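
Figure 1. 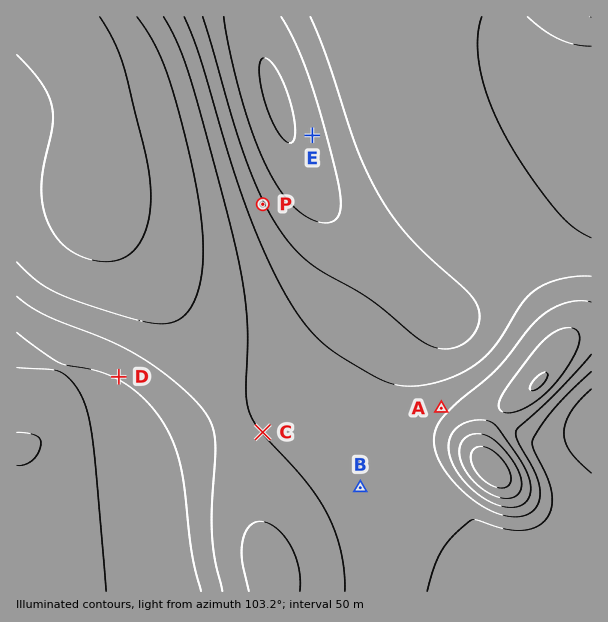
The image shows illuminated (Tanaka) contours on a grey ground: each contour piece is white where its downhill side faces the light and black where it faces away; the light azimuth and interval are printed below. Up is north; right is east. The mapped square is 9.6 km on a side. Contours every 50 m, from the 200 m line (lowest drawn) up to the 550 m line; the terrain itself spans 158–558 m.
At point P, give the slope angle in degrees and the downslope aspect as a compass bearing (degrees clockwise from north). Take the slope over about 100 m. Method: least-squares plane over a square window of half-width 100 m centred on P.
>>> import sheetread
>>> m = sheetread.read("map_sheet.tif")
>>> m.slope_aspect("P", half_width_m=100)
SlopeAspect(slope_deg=9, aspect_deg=244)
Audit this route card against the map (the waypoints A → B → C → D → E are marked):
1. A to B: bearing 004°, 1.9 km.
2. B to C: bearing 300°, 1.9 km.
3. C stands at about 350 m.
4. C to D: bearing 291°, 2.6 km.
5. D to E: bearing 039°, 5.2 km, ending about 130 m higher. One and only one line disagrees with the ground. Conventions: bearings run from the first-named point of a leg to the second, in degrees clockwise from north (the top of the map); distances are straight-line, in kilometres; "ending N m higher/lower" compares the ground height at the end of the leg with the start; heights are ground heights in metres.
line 1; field bearing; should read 226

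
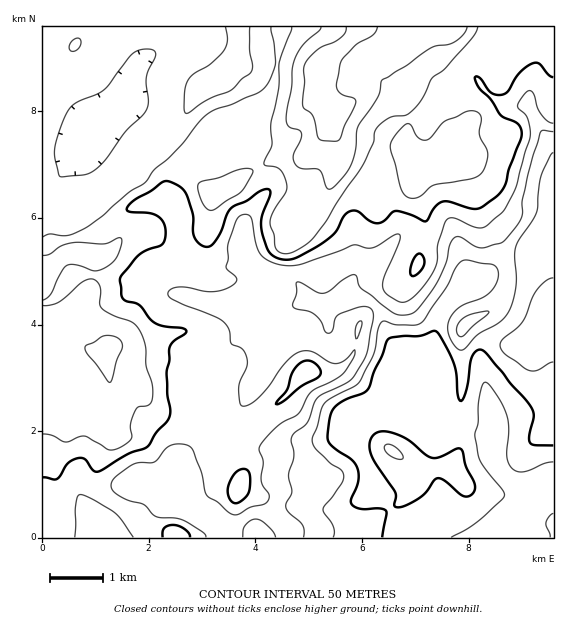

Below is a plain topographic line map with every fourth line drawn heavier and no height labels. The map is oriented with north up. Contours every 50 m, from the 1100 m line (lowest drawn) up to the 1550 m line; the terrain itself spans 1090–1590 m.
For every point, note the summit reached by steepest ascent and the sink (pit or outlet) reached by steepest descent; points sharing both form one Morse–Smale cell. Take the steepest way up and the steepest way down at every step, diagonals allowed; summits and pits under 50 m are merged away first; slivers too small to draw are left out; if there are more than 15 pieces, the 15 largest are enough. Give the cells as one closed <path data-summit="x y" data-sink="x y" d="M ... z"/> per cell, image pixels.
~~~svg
<path data-summit="323 68" data-sink="553 524" d="M553 26l-272 0-6 54-9 21-27 23-4 13-55 28-10 10-3 9 0 16 12 17 4 32-8 9-20 7-8 6 8 14 10 8 18 1 29 9 20 2 35-4 26 6-21 20-29 8-13 10-15 27 17 7 16 6 7 0 16-30 12-12 17-9 23-3 5-5 3 9 12 7 40 7 12 5 4 7-5 14 0 21 4 11 5 4 17 2 7 2 17 15 24 1 15 4 4 6 0 4 3 2 0 8 9 16 12 10 11 3-1 31 4 8 6 3 23-2 0-107-27-2-19 3-9 3-6 6-1 4-6-46-5-18 0-15 5-11 29-24 20-60 7-12 12-10z"/><path data-summit="107 352" data-sink="553 524" d="M168 201l-12 0-24 6-36 26-25 6-16 2-13 4 1 293 50 0 2-11 12-16 7-14 10-10 13 0 27 11 13-1 4-9 1-31 15-36 0-33 17-13 12-24 7-9 10-7 29-8 21-20-26-6-35 4-20-2-29-9-18-1-6-4-12-18 8-6 20-7 8-9-4-32z"/><path data-summit="207 85" data-sink="553 524" d="M280 26l-237 0-1 218 5 1 8-4 16-2 25-6 36-26 24-6 11 0 3-26 10-10 55-28 4-13 9-9 9-5 12-13 8-25 4-29z"/><path data-summit="308 371" data-sink="553 524" d="M328 326l-5 5-23 3-17 9-12 12-16 30-7 0-33-12-18 15 0 33-15 36-1 31-3 8 19 17 51 17 9 8 163 0-12-4-9-9-14-25-15-11 0-13-4-12-13-24 0-8 12-11 22-8 15-2-4-4-4-11 0-21 5-14-4-7-8-4-44-8-12-7z"/><path data-summit="392 451" data-sink="553 524" d="M399 410l-34 11-12 11 0 8 13 24 4 12 0 13 15 11 14 25 9 9 13 4 133-1-1-12-22 1-6-3-4-8 1-31-11-3-12-10-9-16-3-14-4-6-15-4-24-1-20-16z"/><path data-summit="553 309" data-sink="553 524" d="M553 235l-11 10-7 12-20 60-29 24-5 11 0 15 5 18 6 46 1-4 6-6 9-3 19-3 27 1z"/><path data-summit="176 537" data-sink="553 524" d="M137 487l-13 0-6 5-23 35 0 11 162-1-9-7-51-17-18-16-15 1z"/>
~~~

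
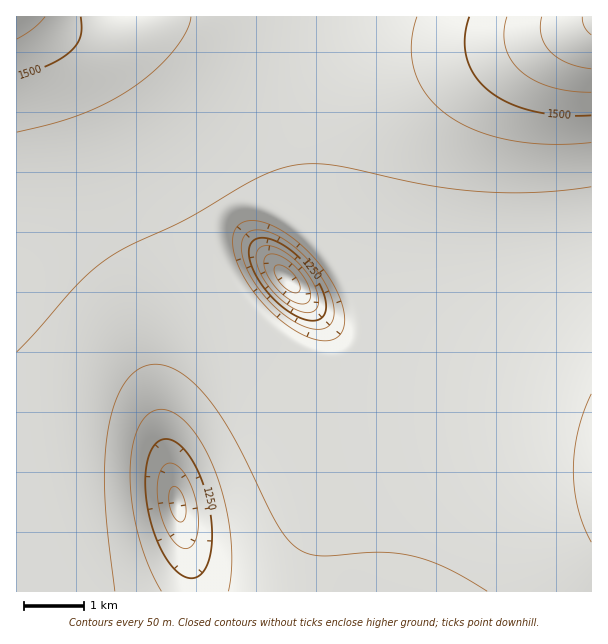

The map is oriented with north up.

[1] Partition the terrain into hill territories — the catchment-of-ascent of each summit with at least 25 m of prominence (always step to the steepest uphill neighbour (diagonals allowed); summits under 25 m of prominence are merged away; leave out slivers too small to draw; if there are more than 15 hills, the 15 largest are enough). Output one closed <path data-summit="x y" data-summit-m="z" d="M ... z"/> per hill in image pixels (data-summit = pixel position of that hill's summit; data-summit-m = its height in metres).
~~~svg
<path data-summit="17 17" data-summit-m="1586" d="M315 16l-299 1 1 575 359-1-2-114-2-36-8-39-10-31-14-29-15-21-37-42 34-30 0-6-16-45-8-43 2-60 7-41 7-25z"/><path data-summit="591 17" data-summit-m="1658" d="M591 16l-275 1-16 78-2 60 8 43 16 45 0 6-34 30 30 33 22 30 10 21 14 39 9 53 4 137 15-1 4-55 13-66 19-56 24-46 23-32 34-32 31-21 30-15 22-7z"/><path data-summit="591 476" data-summit-m="1414" d="M591 262l-21 6-30 15-31 21-34 32-23 32-24 46-19 56-13 66-4 30 1 26 199-1z"/>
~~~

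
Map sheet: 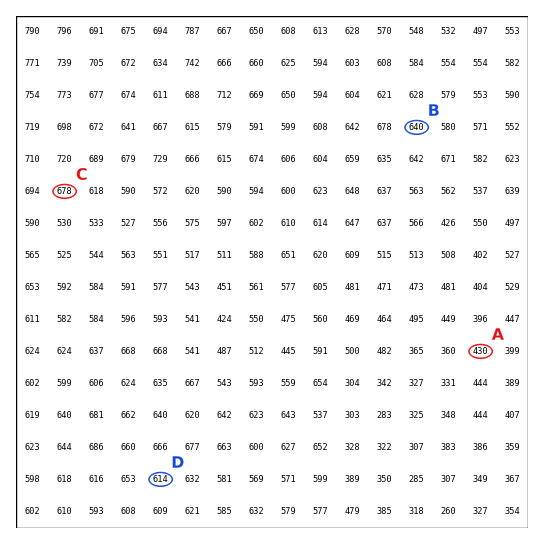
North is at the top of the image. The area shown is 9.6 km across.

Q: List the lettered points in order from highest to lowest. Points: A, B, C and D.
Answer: C B D A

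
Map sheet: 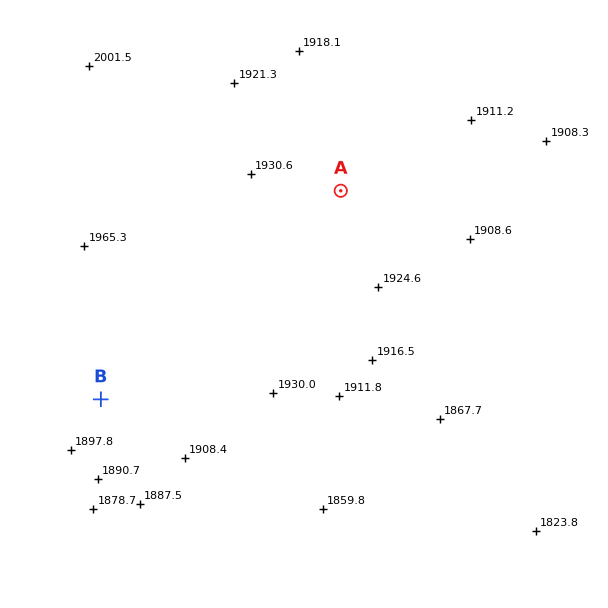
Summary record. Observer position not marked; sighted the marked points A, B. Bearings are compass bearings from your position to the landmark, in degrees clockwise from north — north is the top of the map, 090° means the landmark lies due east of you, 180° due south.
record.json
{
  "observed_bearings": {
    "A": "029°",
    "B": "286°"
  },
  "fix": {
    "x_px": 208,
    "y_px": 430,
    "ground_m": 1920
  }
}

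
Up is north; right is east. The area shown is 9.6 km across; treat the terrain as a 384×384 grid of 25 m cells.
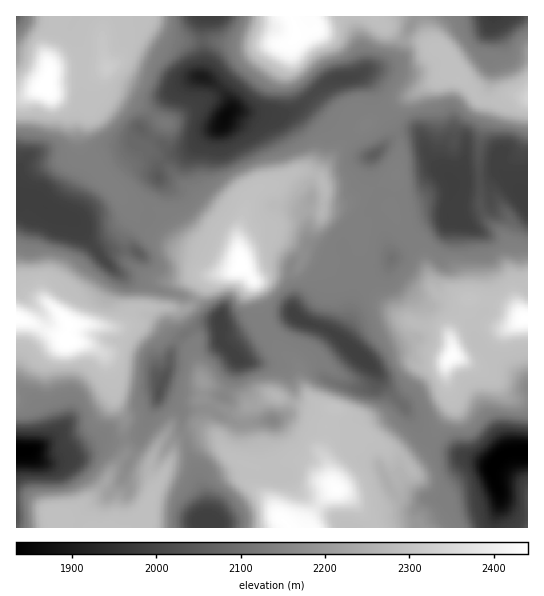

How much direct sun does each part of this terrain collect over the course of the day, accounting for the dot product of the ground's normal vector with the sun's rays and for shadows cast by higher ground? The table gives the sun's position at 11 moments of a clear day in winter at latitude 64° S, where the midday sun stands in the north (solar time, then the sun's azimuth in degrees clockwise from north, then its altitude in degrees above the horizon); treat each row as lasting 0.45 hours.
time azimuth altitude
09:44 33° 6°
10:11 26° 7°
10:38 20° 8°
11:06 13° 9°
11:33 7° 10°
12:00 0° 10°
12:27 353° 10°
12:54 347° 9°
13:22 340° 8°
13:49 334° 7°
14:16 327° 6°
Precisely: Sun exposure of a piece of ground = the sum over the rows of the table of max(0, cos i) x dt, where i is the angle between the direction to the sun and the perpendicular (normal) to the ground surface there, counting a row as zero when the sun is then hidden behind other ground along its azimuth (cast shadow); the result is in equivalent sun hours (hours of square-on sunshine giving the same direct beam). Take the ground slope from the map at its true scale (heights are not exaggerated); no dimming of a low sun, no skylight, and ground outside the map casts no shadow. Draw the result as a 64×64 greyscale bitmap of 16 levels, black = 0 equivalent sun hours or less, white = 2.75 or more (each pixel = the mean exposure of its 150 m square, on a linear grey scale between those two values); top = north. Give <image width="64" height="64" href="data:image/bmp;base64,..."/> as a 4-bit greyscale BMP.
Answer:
<image width="64" height="64" href="data:image/bmp;base64,Qk12CAAAAAAAAHYAAAAoAAAAQAAAAEAAAAABAAQAAAAAAAAIAAATCwAAEwsAABAAAAAAAAAAAAAAABEREQAiIiIAMzMzAERERABVVVUAZmZmAHd3dwCIiIgAmZmZAKqqqgC7u7sAzMzMAN3d3QDu7u4A////AGQzREREREREREQxAAADNTIjRVdxASI0VVRGdUV3V3ZWQzREREVWVVREQxAAAAESQ0VmdyAAAkREVWVURXZXh0M0VlVURomZhUQyEAAAAAE2eby2AAACREQjVURFZEZVQkbP7cp1aJmnQyIQAAAAAUnN24QQACRFZTIjNEVUUxEiis///+pTdmdUISEAAAACe8qFMzIjVUVjMQE0VlQxABOu///szHNXRVUhIiEQACVnZVUzRWh1RUMgATV4QgAAFImXZq25ljVUVkIiIhETRERERGiYq4VVIzI1RpYQAAAmdCEBFIiJZGZXczMiEBNEREREeqvJZEMjNZhVIAAAACUxAAAAFWiDSHWWQyAAJERERERVeZZEMSNJpTIAAAAAExAAAAABNFVYlWlTEBJFVVVURER3VEQyNIpTIAAAAAABAAAAAAASNFWYN1MiNGd2VnZUV3VERERppjMgAAAAAAAAAAAAARASNGpkUzNWm7urynRFVERER7t0MyEAAAAAAAAAAAAAAAEjR5VURqy4iaqZhURERERryFQyEAAAAAAAAAAAAAAAATNFeFZoqWMiEAJ2RERERXh1VDIQAAAAAAARAAAAAAABRFdmVFZTRBAAACREQzV6ymVDIRAAAAAAABEAAAAAAAEzV3VDIkeGVCAANkRYvv/6dCIRASIQAAABEAAAAAACMiNDRUVEREV2M0eYat//7KljEQAREhAAAUMQAAAAABMzM0I0QyETaambzJjf/ZZERlIQACEBIAERIgAAAAAAIzMzMSRERWebu83JabhiElZlQhAAEAASMzIQAAAAAAASMzMgAkRnZmVohkRFUxJqp0IRABIQAAIzMQAAAAAAAAAjMgABJGZUEAASIzRDRqpSEBEjREIAE0MhAAAAAAAAAjMhAAAjREEAAAEjNERZpSAAE0U0d0WFQyEBEAAREAFGUxAAABIyAAAAAjNERqpAAAEiNFVoeYRDEAEAACREZTIjIAAAEiEAAAASM1esogAAEiEjVEWIVDIAAAACVUMgABIxAAAAEAAAABI3u5QAAAEiERETSLdEMiAAEkdURVZ4hkQgAAAAAAAAEkhBAAAAEjIiM0VYlURGdSF6tjSM/9p1RDAAAAAAAAABQQAAAAATMzVnZmVUREV2Ve1yS/65h2ZURUVTAAAAAAEgAAABEiNFeZdlVEQzRFist1feplVozv7//FEAAAAAABAAAjMzM0arl2Q0REREac5WnLZEaL3u7clRAAAAAAAAAAATNDM0RWiHQ0VFZVVXl0VnVFi9y8p1QyEQEQAAABERETM0REREVXh2aKmIh2VUVWVWnNu9pURFZUMzIRAEljIRM0RERERVV4i+7My7lmbNy6zLitkhSHVDNFeHVDV1QiIjRERERGZVermKu8yqzO7v/bmsciWIYyE0RWhkV2QhAiNEMzRERUR5ZXeHeK3cdnm7zugyRTATNFREV3Z4VCACMiMzREMiNFVWiHZmiHd4nP/sgxERACRndlRGiJlUMRIhEjNEQyI0RYzMzMplVs7tqFQiIRECRHmpdUV6p1RDIhACM0RDM0RGrMzdllaJuYYzIhEiIiREV6umRHqFREQyEAAjRERERFiGZlMkiZtDIiERABMjNERFaalkV1RERVIRARNEREREVlMzMkqnmiIhEQAAASM0RERFi5VFVEVVRDQzMzRERERUMzMzV1imIhEAAAABM0RFZlVZp1REQzMzRTNERERERFQiMzREemMhEQAAAAE0RGiHZVardEQzMyIjM0VERERFdTIzNDRUIiEQAAAAE0RGiYVEVXvIVERDIhI0REREREVmQzIjIhESIQAAABIzRGZlVHh2eM64VUQyE1dURERERVVCEREQARIRAAABIzNFVDIliqqrvf/cqGRGdlRGZUREMhAAAAAAERAAABESI0REMkd4qqq7ve//65mmRFiXVEQgAAAAAAABAAAAAAEjNEQzRUVmZXmamZre66hDMhRkQxAAAAAAAAEAAAAAABIjM0QyM0RVRWeIh2eIZUMgAERCAAAAAAAAAAAAAAAAASI0QgATRXh1RFVVVUQzMzIQE0EAAAAAAAAAAAAAAAAAEjMgABI0NGZTIiIjMzMzMzIiIAAAAAAAAAAAAAAAAAABABEzMiEAI0MRAAEiIzMzMzIQAAAAAAAAAAAAABIjIAAAFHmEMQABIhAAAAIyMzREMxAAAAAAAAAAAAAAE0QyARE3mpYyAAAAAAAAACMzM0QyAAAAAAAAEiAQAAEjREMREjVlVEMgAAAAAAAAAkVEVEMQAAAAAkRDM1MiNENERDIRIiI0VUEAAAAAAAAAFGd2VXUQAAAkZ1VWd1RFREMyMhIhEBEREAAAAAAAAAAAABNUZ2MiEkacyoeahUNEQyEhESIAAAAAAAAAAAAAAAAAABI0VUREWt3u6ph1VURERDIRIQAAAAAAAAAAAAAAAAAAABISREWbhnirZneJZERFVDESEAAAABIQAAAAAAAAAAAAAhJER7hUVWZVe9pkREVUMREiAAAAIyEAARAAAAAAAAABNERqlmd2VZict1RERERCESMiISNEVEREQgAAAAAAABJERqt57tloqoZUREREREMQE1eIiXZ3d3VEMRIhAAAASIeLx2i8zKiKhURERFRERDETaaq7p3hmREREVkEAEjM2mst0VmZ63JZUREREVEREQzRodmioZ0MiREV3QhE0RDN5qFRWVVab"/>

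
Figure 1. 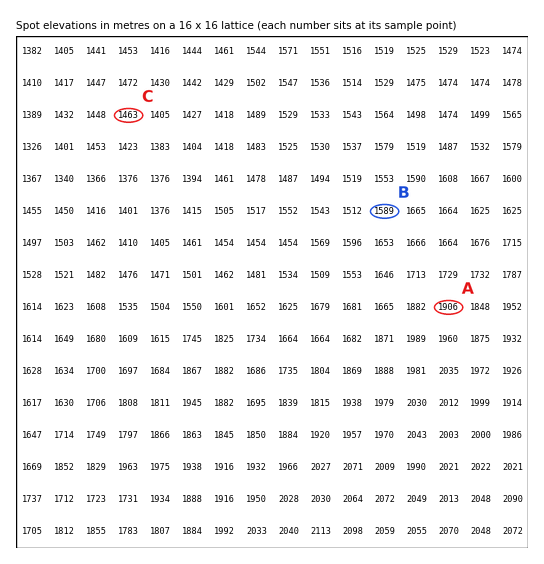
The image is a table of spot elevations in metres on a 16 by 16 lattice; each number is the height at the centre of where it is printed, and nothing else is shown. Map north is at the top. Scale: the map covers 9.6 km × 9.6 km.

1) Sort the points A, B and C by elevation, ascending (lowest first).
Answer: ["C", "B", "A"]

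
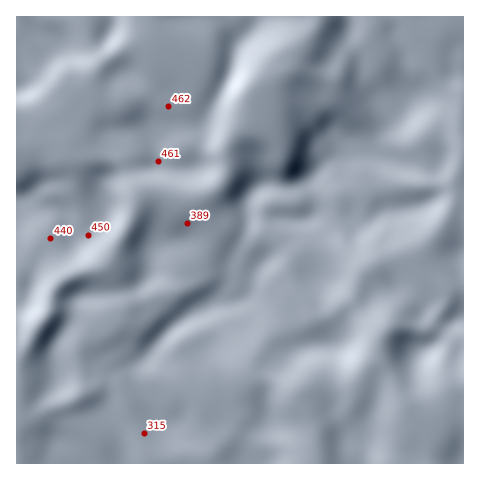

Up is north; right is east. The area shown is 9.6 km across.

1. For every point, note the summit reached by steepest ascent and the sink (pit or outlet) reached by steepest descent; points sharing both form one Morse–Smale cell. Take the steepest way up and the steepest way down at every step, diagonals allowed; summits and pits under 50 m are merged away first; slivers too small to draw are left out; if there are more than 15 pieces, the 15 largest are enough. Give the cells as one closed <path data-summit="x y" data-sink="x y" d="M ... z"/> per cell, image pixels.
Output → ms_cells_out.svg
<path data-summit="56 36" data-sink="431 463" d="M200 149l-12 0-9 6-5 48-20-7-10 1-3 3-32 65-7 5-20 4 3 9-1 11 24 0 21-6 14-7 9-13 9 16 6 18 14 17-6 7 31 51 17 23 11 12 17 12 7 2-5 5-2 11 8 22 204 0 1-293-6 11-1 21-13 24-22 29-1 6-15 0-29 18-14 6-9 16 4 10-5-4-5 0-19 9-11 2-6-4-16-25-4-25-3-9-15-15-9-2-12 6-8 10-7 18-30-5-4-3 8-21 1-12-11-22-7-7 15-7 11-10 6-12 1-13-1-9-12 0z"/><path data-summit="315 173" data-sink="431 463" d="M463 16l-143 0-4 12-21 27-8 15-27 27-5 23-14 12-10 11-4 9 1 17-7 17-11 10-15 7 7 7 11 22-1 12-8 21 4 3 30 5 7-18 8-10 12-6 9 2 12 10 5 9 3 21 6 16 12 18 9 4 27-11 8 2 0-12 7-12 14-6 29-18 14 0 2-6 22-29 13-24 1-21 6-13z"/><path data-summit="56 36" data-sink="17 463" d="M152 268l-6 10-7 5-31 11-24 1 1-12-3-9-15 6-13 11-5 23-13 16-19 35 0 99 242-1 0-4-6-8-2-9 2-11 5-5-7-2-17-12-11-12-17-23-31-51 6-7-14-17-6-18z"/><path data-summit="257 17" data-sink="431 463" d="M319 16l-165 0 0 11 9 34-1 10-5 12-10 11-16 8-16 5-23 1-10 12-12 27 0 11 3 2 29-2 14 3 8 6 19 31 11-2 20 7 5-48 9-6 39 3 6-13 22-19 5-23 27-27 8-15 21-27z"/><path data-summit="56 36" data-sink="431 463" d="M153 16l-136 0-1 132 33-1 20 11 1-11 7-15 5-12 10-12 32-3 23-11 10-11 6-20-8-30z"/><path data-summit="17 200" data-sink="431 463" d="M49 147l-33 3 0 50 12-1 28 12 9 9 11 18 2 20 4 15 20-3 10-8 4-14 17-28 9-24-22-33-18-5-29 2z"/><path data-summit="17 200" data-sink="17 463" d="M28 199l-12 2 1 170 1-9 18-32 13-16 5-23 13-11 15-7-4-15-2-20-11-18-9-9z"/>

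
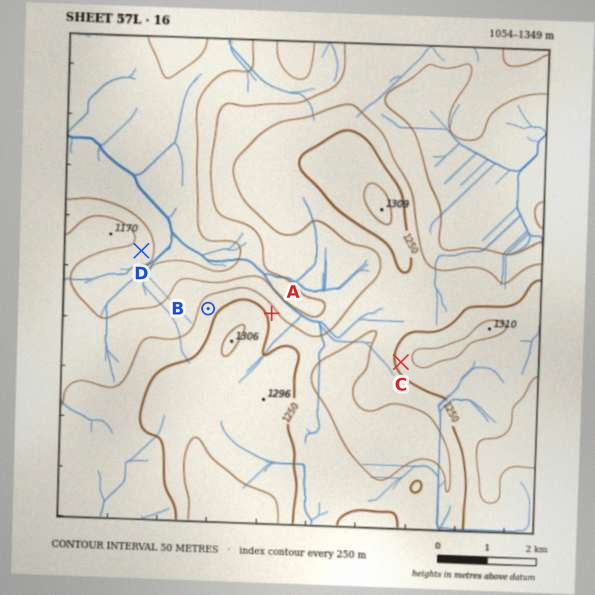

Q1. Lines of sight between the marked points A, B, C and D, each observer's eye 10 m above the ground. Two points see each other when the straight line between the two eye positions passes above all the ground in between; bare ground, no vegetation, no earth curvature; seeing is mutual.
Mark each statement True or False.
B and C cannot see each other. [True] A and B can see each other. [False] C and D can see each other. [False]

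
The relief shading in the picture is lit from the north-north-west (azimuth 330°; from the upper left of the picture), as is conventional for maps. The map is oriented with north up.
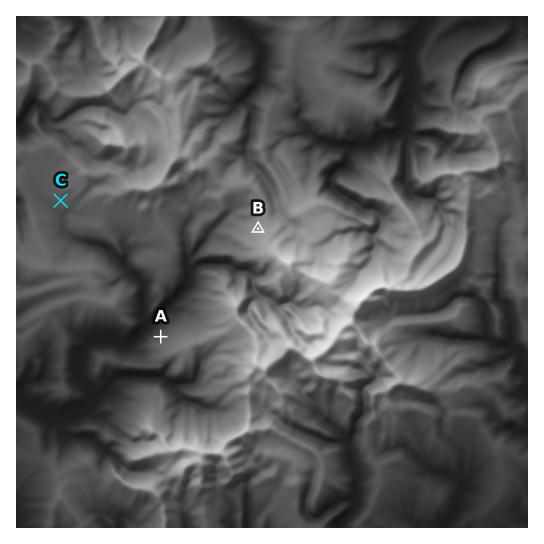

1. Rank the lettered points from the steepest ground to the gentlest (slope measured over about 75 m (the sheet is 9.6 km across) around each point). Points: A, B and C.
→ A B C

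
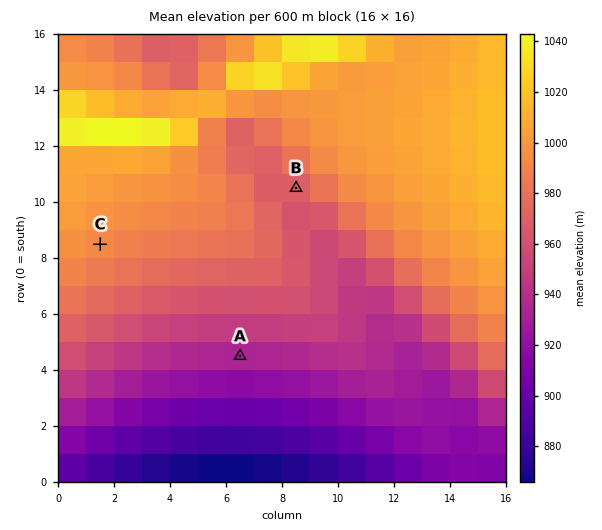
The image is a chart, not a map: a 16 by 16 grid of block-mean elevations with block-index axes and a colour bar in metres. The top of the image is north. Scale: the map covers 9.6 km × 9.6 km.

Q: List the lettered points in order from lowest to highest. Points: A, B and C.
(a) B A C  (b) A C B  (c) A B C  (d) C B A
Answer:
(c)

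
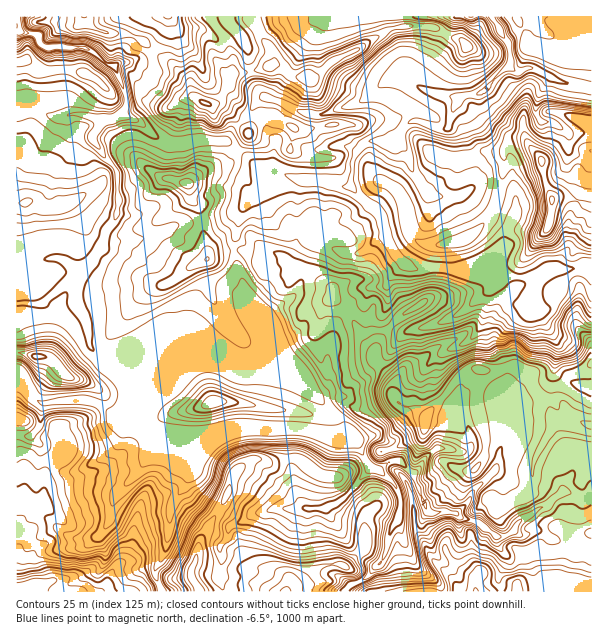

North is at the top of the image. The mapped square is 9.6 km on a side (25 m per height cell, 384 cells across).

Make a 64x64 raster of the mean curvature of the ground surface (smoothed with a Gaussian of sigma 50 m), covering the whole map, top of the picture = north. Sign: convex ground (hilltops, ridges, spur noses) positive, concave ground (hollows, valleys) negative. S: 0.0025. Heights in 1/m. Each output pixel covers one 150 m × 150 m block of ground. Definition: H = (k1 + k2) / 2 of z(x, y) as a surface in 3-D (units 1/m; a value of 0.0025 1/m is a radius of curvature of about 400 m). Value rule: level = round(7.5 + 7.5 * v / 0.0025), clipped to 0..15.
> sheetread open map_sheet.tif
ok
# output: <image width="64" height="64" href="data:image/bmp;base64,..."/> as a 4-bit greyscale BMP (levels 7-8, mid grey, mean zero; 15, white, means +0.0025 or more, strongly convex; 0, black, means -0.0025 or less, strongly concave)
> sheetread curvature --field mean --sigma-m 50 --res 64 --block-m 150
<image width="64" height="64" href="data:image/bmp;base64,Qk12CAAAAAAAAHYAAAAoAAAAQAAAAEAAAAABAAQAAAAAAAAIAAATCwAAEwsAABAAAAAAAAAAAAAAABEREQAiIiIAMzMzAERERABVVVUAZmZmAHd3dwCIiIgAmZmZAKqqqgC7u7sAzMzMAN3d3QDu7u4A////AKqXdoqZl5rEFEnYZ3eJmpiIZALOu8zMk6iZdWyGd3d3i7vLmGe3aJDMvnRHd4douYiYRQOXd2IIpamEraeImrpGaqjKpLlmcHe+d1iZiIq5qoj/sBZ3Iax4nsdGd6qndWZWZoa2fauTF524VoiJqXeKvelVB4YK15eqpzZmZnZmd4VDMlZrmaYVfNgoqZmGVWd5ZbxUk098hpaVa5d3d3eHipdlM3qZiRRr10Wph3Zmd4YlzHKSrV+Tp4GsepZnd4h3ZXdTV6mIMnrJo7iId2d4dTjLgXXGjcP2ECFWaIiLeJdqqaY1q4hTeLySRXeHd3l1aLqCGLaMtHA+sIubqHiId5mHmDaMh1R3nLh1RHd3aFeJqZgJ8QIQl8ymEpiHd3iah3iIRoyYY4VZ2nZmVWVEM2qpzArwhXOOuqqlFKl3eHmHd3dVa7iVZWe+iIh4hol1B6rMDYKaqwvYebyUV1aIeYd3d3VI2IlWVp+Yd4dnd4qAfMcPBrd6Qql3eYlGl3h5iIiIh1SqZ3VDbqeId2aKvNYpYK8aeHnEKIeKd3iIeHlmVoqYhWiGZlR92YeZaLy73VAK8gipy+1DiHp3h3iIeIqWVoh3Zmd3VYztvLmL2merRIEEsO+3jaSIend3d5pniqqHaJdnd3d0WKvsu823VFY9/XPEJSI5pYhppmd3llaJmYd3mHd3d3ZEVnZWeGRFVCiGiM0jWFinaHe4ZmZCapmZhnZ4d3dmZ3VEMzM0RFZlQxlWr2iJWZd4dpl3iawq25h1Znd4dmVVRVVVREVXiGR3RYieialcd3d3eZia3knMzKdWd3iaqphlVWeJmqqWSadomJ2Ghnt3d3eJeai2M0RWZXd3d4ms3cu8zMuph1a7l4vKibdmiXd3d4iJdpNEIRJIp3d2Zmet3LqHd3dmWXVmrriGmneId3d3iJh3c3l2d6uXd3d2ZoqWZmd3d3VmlWe9lndbp3h3d3iHdmZjiL7/p3Z3d3dniHVWd3d4ZpenZHymR2fYd3d3eHaHdySnvqllZ4h3d3Z3dmd3d3dYh4iGZ9lkdK27uXi9tqupGdraZVV3iId3d3d3d3iIdVt3h5qFnJZled2qrLq3iZ3//chVVnd3iHd3d3d4d4dmmmd3m5N6m4RFiEmtdoc0TWaJlmVph3eId3d3d4mHdmmpdmiapTd4zHI3R450hTQ9NVZ2ZmiYd3d3d3eImId1aKl2aIipREZ5zWV3WnVzRq13Z3d3eImHd3d3d4mHd3WIeXZ6d3qEMiNZ1YlENWWcxXh3d4Z3iIh2d3d3iHd3VZp4d3l4SNuHYxOYh3VVRYyzd3d4Z3d4iIdnd3iYd3ZXqoiIiGp0nNqJhEh4Znd0W+N3d4hod4iIiXVniId3ZodXiKqIeqOYr7qpVWiHd3dGw4iIaGiId3iauVV4h3ZYmoV3mnZVVKeKy6uoZ4h3eGWliIiHV4iIiJmrpkZndYl4pniqqqmEhniYdlZ3eHd3eLd3iIl1iIiJh3irdmZVq3iYiZeKmpdUM0RFd3dnZndmZXd3d3ZYiId3d4rNt0eoiJqZhmd5h1VmVWZnd3qmRVdUd3d3iWZ3eIh4h5yXeYmamGd1REiVV3iIdmVnZ7lFWXd3d3eJg3iHd4h2ipZ3mph2ZmeJhnRoq7y7qGZTbppje4d3d3iliXdmd4iJiDqoZXh4iZmYVYuXiZq6hmVu/ER6d3d3eJY5qZhmZ5loWYZnmIiIiZlVi4VoeJqYV2fvVnt4eHd3iWR3iZdWiGVmh3iXiIiHiUabhmd3eKlkRa90iZmauod4c5hmeIioZWZ3eIeZiqpkV5uFeId3mnVDf3SZmpeauXiBiYZVioqXZmd3l5mJl0V4moVmZnaKdVOfl5iJl3eKmYKXiVWbdndmd3eHiHZUeoipZGd2Znt0Rb2Yd3d3d2ebkaZay+2nZ3eHiHVFRWWaqalGd5hmaoRW2GZ3d3d3d3yQiKzLi6iId3dmVmZohJmplkiHiHdplWnWR6d3eId3mSebyFdaqpiWZ2VniZqDuYeFaomIhmiUWvpVpYd4h3iiequGVVaIiIRXWdqZq7OKhmR7u6qYioR8+2R4iHeHiUKpmHdmVVZlaJlotlZEVTdUVay6iYuahs2HZauIh4eICrmIdWZVQzJvx1SImHdmVFdI2oZWd2io2FiEdniIiJxkmrg1aIU3tWymeMy7zL3YeGaEIkhlWYfFNzV3eIZVdkMTMleYl2vWdYiaqFSMy7qYlkepWXZmi/QkjN1nZ4ZVeJM6i/uHrKl1aqcxFCAleIeJmZlHmGZp8t/9uHd4iIiJywyYnKrsuZlFQ0mMplRGd3iIiFWXlkfkaFRDd3d3Znr2HHZanJV5tkNXeLyYiGV4iHVVZEE4drdHVVV2d3ZnncCKdWh6VGykNHeazIZWZmd2Z4mZqBa4vHVEVoi6ma7cgOmGV5xVmrqquLvbpUdVd3d4d3h5cHNXI3iIqbq7vbIAaHeLake5pYzKhqjseFRXd3d2immoFVJ5mZm+pbmbEMV1eJhXW5e0WKl0Zp/9pkRmZmZ9nL01yqqZmW8AAAAItomphlOLaHRZyHZVVp/7ZUVXZm38nAjamHd3GQ23tprJm7dmV6dqZIunV3ZlVq3pVWaJz7iECKd3d3cGRtz83cqXeHdHV6dGqWdmd3dmZ77v3f2cioBbh3d4iA/7mKq1NFZmVHq8hYu4Zmd3d2ZUREZEUwMdYsyHiYmI"/>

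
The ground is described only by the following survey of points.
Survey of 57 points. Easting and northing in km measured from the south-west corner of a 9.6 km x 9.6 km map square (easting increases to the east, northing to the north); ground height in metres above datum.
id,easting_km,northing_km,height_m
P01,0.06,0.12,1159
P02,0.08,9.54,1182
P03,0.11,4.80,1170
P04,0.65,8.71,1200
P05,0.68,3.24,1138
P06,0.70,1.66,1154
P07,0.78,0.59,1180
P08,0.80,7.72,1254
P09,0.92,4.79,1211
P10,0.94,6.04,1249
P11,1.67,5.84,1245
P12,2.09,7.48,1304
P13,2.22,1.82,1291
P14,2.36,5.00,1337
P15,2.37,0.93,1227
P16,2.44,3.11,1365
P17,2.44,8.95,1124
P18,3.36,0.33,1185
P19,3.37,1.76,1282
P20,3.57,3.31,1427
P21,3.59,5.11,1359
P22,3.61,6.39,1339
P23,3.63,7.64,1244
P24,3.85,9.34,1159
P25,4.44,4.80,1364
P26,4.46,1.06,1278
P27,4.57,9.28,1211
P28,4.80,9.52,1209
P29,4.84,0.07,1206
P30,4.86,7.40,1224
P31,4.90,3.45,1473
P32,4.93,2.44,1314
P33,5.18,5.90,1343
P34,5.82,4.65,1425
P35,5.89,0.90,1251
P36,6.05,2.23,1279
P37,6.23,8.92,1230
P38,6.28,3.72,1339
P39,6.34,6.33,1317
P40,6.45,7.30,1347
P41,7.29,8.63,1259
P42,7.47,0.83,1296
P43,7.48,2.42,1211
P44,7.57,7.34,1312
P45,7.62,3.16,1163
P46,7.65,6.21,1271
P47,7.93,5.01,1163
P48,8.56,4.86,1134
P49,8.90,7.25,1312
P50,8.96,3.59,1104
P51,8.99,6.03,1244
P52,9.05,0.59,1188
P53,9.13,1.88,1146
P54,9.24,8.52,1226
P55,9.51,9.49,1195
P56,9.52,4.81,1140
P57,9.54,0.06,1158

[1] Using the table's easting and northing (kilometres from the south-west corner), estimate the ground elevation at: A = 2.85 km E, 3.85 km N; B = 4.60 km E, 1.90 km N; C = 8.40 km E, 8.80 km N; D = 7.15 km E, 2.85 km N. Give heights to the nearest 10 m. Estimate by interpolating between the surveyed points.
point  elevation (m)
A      1420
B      1320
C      1260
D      1190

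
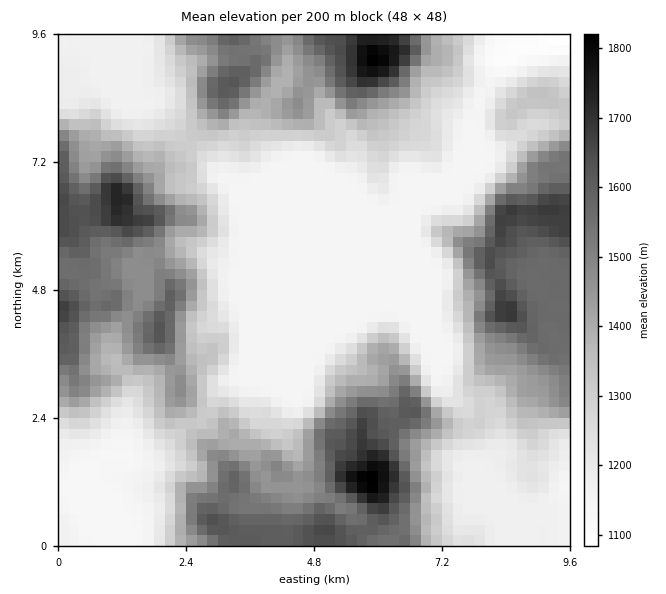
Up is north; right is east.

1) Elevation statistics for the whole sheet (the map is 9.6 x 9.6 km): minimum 1080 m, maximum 1830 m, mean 1350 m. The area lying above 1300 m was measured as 48.2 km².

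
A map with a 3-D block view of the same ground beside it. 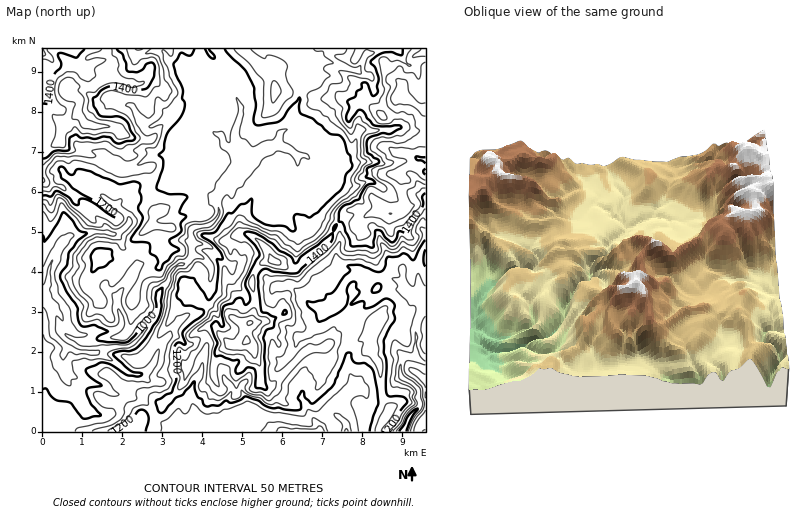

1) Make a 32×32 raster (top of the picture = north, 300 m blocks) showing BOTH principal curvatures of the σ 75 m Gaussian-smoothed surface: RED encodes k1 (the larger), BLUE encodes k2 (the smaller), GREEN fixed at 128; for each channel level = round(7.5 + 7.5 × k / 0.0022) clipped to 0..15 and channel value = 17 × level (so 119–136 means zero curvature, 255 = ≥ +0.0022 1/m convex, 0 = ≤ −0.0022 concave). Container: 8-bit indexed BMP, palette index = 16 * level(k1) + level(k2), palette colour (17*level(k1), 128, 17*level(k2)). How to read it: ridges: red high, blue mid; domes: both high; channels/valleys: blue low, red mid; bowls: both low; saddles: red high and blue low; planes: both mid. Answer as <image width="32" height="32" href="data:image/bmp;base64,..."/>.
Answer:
<image width="32" height="32" href="data:image/bmp;base64,Qk02CAAAAAAAADYEAAAoAAAAIAAAACAAAAABAAgAAAAAAAAEAAATCwAAEwsAAAABAAAAAAAAAIAAABGAAAAigAAAM4AAAESAAABVgAAAZoAAAHeAAACIgAAAmYAAAKqAAAC7gAAAzIAAAN2AAADugAAA/4AAAACAEQARgBEAIoARADOAEQBEgBEAVYARAGaAEQB3gBEAiIARAJmAEQCqgBEAu4ARAMyAEQDdgBEA7oARAP+AEQAAgCIAEYAiACKAIgAzgCIARIAiAFWAIgBmgCIAd4AiAIiAIgCZgCIAqoAiALuAIgDMgCIA3YAiAO6AIgD/gCIAAIAzABGAMwAigDMAM4AzAESAMwBVgDMAZoAzAHeAMwCIgDMAmYAzAKqAMwC7gDMAzIAzAN2AMwDugDMA/4AzAACARAARgEQAIoBEADOARABEgEQAVYBEAGaARAB3gEQAiIBEAJmARACqgEQAu4BEAMyARADdgEQA7oBEAP+ARAAAgFUAEYBVACKAVQAzgFUARIBVAFWAVQBmgFUAd4BVAIiAVQCZgFUAqoBVALuAVQDMgFUA3YBVAO6AVQD/gFUAAIBmABGAZgAigGYAM4BmAESAZgBVgGYAZoBmAHeAZgCIgGYAmYBmAKqAZgC7gGYAzIBmAN2AZgDugGYA/4BmAACAdwARgHcAIoB3ADOAdwBEgHcAVYB3AGaAdwB3gHcAiIB3AJmAdwCqgHcAu4B3AMyAdwDdgHcA7oB3AP+AdwAAgIgAEYCIACKAiAAzgIgARICIAFWAiABmgIgAd4CIAIiAiACZgIgAqoCIALuAiADMgIgA3YCIAO6AiAD/gIgAAICZABGAmQAigJkAM4CZAESAmQBVgJkAZoCZAHeAmQCIgJkAmYCZAKqAmQC7gJkAzICZAN2AmQDugJkA/4CZAACAqgARgKoAIoCqADOAqgBEgKoAVYCqAGaAqgB3gKoAiICqAJmAqgCqgKoAu4CqAMyAqgDdgKoA7oCqAP+AqgAAgLsAEYC7ACKAuwAzgLsARIC7AFWAuwBmgLsAd4C7AIiAuwCZgLsAqoC7ALuAuwDMgLsA3YC7AO6AuwD/gLsAAIDMABGAzAAigMwAM4DMAESAzABVgMwAZoDMAHeAzACIgMwAmYDMAKqAzAC7gMwAzIDMAN2AzADugMwA/4DMAACA3QARgN0AIoDdADOA3QBEgN0AVYDdAGaA3QB3gN0AiIDdAJmA3QCqgN0Au4DdAMyA3QDdgN0A7oDdAP+A3QAAgO4AEYDuACKA7gAzgO4ARIDuAFWA7gBmgO4Ad4DuAIiA7gCZgO4AqoDuALuA7gDMgO4A3YDuAO6A7gD/gO4AAID/ABGA/wAigP8AM4D/AESA/wBVgP8AZoD/AHeA/wCIgP8AmYD/AKqA/wC7gP8AzID/AN2A/wDugP8A/4D/AIeHp7bHxefGqIZ2d3eHh4eHh5aEk6Oyo9iQpqb1k6D4h5enZYJyc7bJpJaGhpWFdXV2g4WWtpS2g5aXhdjYcMGnl5eDt9illZTH2JWEp7aUlGG1xselt4aFl5d1ttj4kJd2hqXFgqW2tpaU9oGn2cPS+Pi3hnSoqIaFhoXVldaQloaFhbXXtoJypHPmoqP3kcWR9rSmdIe3h4V2hedxoOaXhabHt8aAxrWClcjHgOWDxbTWctalhaiXg4Wl6JHnpKeEk5FwoPbF54KV6NaB5reE6JWEkue1tpaDt9eWg5GTt6G2x9bU4ZCT1ZGyo4OU6NfohKWWgqa4t5WWx4WUyKOzxpOjcqKy93DVxKP49vaSpcWFpnSlhIanhoa3loWmk8SUleiV6JDnloD3goGDw+jW6NbU2JWGdZaHhbjJlaeTk4V1hNi3kdm5oLa3lrKT15XEc4XYhIV2doeGdNeWl5WEl5a4x5SB2KZgpci4lXOlpPWElMZyl4eFl4eWlIaFhZOWuMmWlqaUxaSQ6aeFg8aT+XNycLSFhpeFh5WlhpeWoqeVpreHmHSm6aCwxraStWP1orf353SFl4RzlaWGhpakhKa4uZimpoWW2LOgoaS0g4Pm+cfz95RxpXXHg4OUpLeChZi6yKO1hZem1oCis8eGhPeWdXLW+JDXt+eg1rWRp4VzkKBwgMfolba2oPfV1vj4pqV0dHO14pbJtLPF5ZG1hHO3x7XnYLW2pcWisICl1oNydIWXhnTVpseTt6e2YNWApde25qKlp8m3hpbHobWmhXZ3h4d2hMfotrbIt+iyxYD3p6aDhoeWloaXl6dxtpenhoeXd3eGg4W02ZWVpZHp9aV0hXaVdJaGdoeHl5Zzh5iHh4h3d4d2c5HBgKW3k8RilXZ2l7i3tqaGh4eHp5aEh5eHh4eHh4eT1+f52KW2xVKUhrenhaaktoZ3d4eYqISFmJiYhoeHh3WCkJCSlbfn1tWkhHSllISThnd3h5eFhZdzlYWGh4d2haTZ6OjGlobncZWXdOn35Oh0d4aYhZaWl4eFmId3hnW1oMa2hYWWdre02Pj36YZyo6aGhoaXl4SnloaEhnaGlPhgobBwc6anhbbFhHSWkqanlKeHhoeYhIbIqISWhoeV+JLH2JWFp3SltcdzY4JzpoWmlYaGh5eFdpfIhpO4p6e3x6Sk2cemg8m4tNZjhce2lcmldneXhod2h8mok5eWqIWng4THp3WUt8h0lujmx9e3hXWGd5eGd4amt4aGdYWExrRwt8inlaaEpZWGl6eDuNmDdYd2l3V2t6eXl5eFlaShkcbHppKVoraFlaa3lnKSsqSVl5eWlbimhoaGhZaVtpXUgLNzpKY="/>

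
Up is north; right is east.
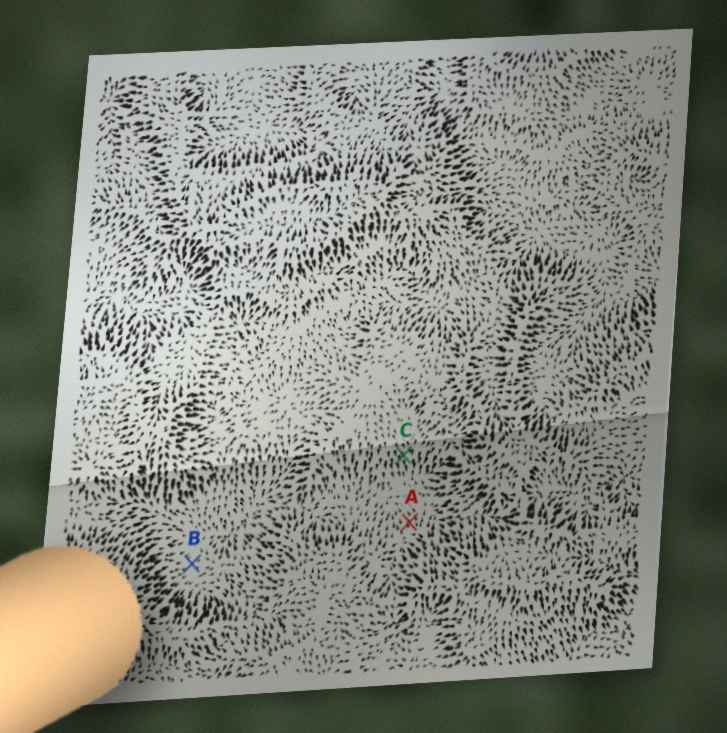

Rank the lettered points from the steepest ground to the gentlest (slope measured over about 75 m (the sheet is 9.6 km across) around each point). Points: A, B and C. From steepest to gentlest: C A B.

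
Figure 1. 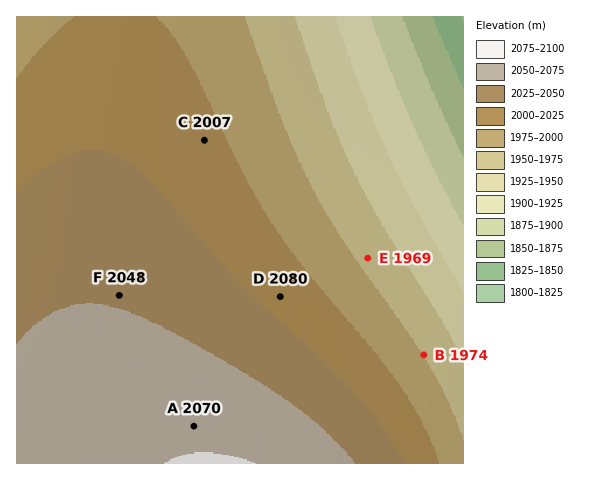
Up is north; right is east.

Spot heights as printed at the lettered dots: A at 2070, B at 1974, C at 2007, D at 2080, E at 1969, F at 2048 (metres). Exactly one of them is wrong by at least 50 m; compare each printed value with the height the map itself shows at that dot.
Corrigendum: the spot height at D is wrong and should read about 2017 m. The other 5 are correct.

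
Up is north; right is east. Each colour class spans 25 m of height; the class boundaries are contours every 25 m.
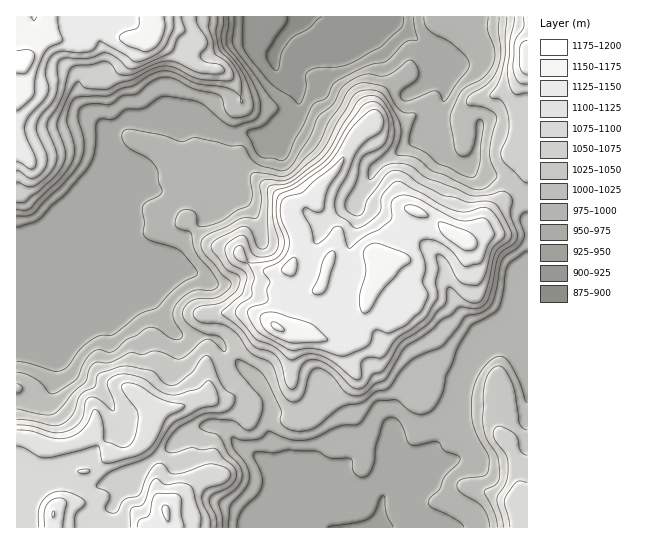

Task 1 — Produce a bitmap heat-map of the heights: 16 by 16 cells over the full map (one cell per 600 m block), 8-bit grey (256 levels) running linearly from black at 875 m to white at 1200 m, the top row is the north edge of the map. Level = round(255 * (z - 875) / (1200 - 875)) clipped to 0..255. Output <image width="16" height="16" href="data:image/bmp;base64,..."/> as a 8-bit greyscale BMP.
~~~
<image width="16" height="16" href="data:image/bmp;base64,Qk02BQAAAAAAADYEAAAoAAAAEAAAABAAAAABAAgAAAAAAAABAAATCwAAEwsAAAABAAAAAAAAAAAAAAEBAQACAgIAAwMDAAQEBAAFBQUABgYGAAcHBwAICAgACQkJAAoKCgALCwsADAwMAA0NDQAODg4ADw8PABAQEAAREREAEhISABMTEwAUFBQAFRUVABYWFgAXFxcAGBgYABkZGQAaGhoAGxsbABwcHAAdHR0AHh4eAB8fHwAgICAAISEhACIiIgAjIyMAJCQkACUlJQAmJiYAJycnACgoKAApKSkAKioqACsrKwAsLCwALS0tAC4uLgAvLy8AMDAwADExMQAyMjIAMzMzADQ0NAA1NTUANjY2ADc3NwA4ODgAOTk5ADo6OgA7OzsAPDw8AD09PQA+Pj4APz8/AEBAQABBQUEAQkJCAENDQwBEREQARUVFAEZGRgBHR0cASEhIAElJSQBKSkoAS0tLAExMTABNTU0ATk5OAE9PTwBQUFAAUVFRAFJSUgBTU1MAVFRUAFVVVQBWVlYAV1dXAFhYWABZWVkAWlpaAFtbWwBcXFwAXV1dAF5eXgBfX18AYGBgAGFhYQBiYmIAY2NjAGRkZABlZWUAZmZmAGdnZwBoaGgAaWlpAGpqagBra2sAbGxsAG1tbQBubm4Ab29vAHBwcABxcXEAcnJyAHNzcwB0dHQAdXV1AHZ2dgB3d3cAeHh4AHl5eQB6enoAe3t7AHx8fAB9fX0Afn5+AH9/fwCAgIAAgYGBAIKCggCDg4MAhISEAIWFhQCGhoYAh4eHAIiIiACJiYkAioqKAIuLiwCMjIwAjY2NAI6OjgCPj48AkJCQAJGRkQCSkpIAk5OTAJSUlACVlZUAlpaWAJeXlwCYmJgAmZmZAJqamgCbm5sAnJycAJ2dnQCenp4An5+fAKCgoAChoaEAoqKiAKOjowCkpKQApaWlAKampgCnp6cAqKioAKmpqQCqqqoAq6urAKysrACtra0Arq6uAK+vrwCwsLAAsbGxALKysgCzs7MAtLS0ALW1tQC2trYAt7e3ALi4uAC5ubkAurq6ALu7uwC8vLwAvb29AL6+vgC/v78AwMDAAMHBwQDCwsIAw8PDAMTExADFxcUAxsbGAMfHxwDIyMgAycnJAMrKygDLy8sAzMzMAM3NzQDOzs4Az8/PANDQ0ADR0dEA0tLSANPT0wDU1NQA1dXVANbW1gDX19cA2NjYANnZ2QDa2toA29vbANzc3ADd3d0A3t7eAN/f3wDg4OAA4eHhAOLi4gDj4+MA5OTkAOXl5QDm5uYA5+fnAOjo6ADp6ekA6urqAOvr6wDs7OwA7e3tAO7u7gDv7+8A8PDwAPHx8QDy8vIA8/PzAPT09AD19fUA9vb2APf39wD4+PgA+fn5APr6+gD7+/sA/Pz8AP39/QD+/v4A////AK/DpanOt3FIQkJCPEdQYaCqrKSYrKeTV0NFSkVGU2iRtbKysJyIeVlVVVVMTU9iioOFqqm2lIB4eXhpVl5YcH1nYYunlpaLdpOEm39wYGxzTExgcXR4e5G6vMStfmtaW0tLS1BbepPI3dPMzbeGaVhLS0tLTF14tM/UzdrLp6JdS0tLS0xak6TG0Mzey77Dc1NMS0tXY3CCwsKywdDPxpGMWUtMUVZUbarEn6y0lISFv4ZQTFNWVktLj7CNd2BoibuBU01LSUtAMVqmoV1daonSlnZlUVhsVCk5b3VRVXeV47GjsZmagywaJi9ASUNYptzUx9XUpl0gExoeIz1SWps="/>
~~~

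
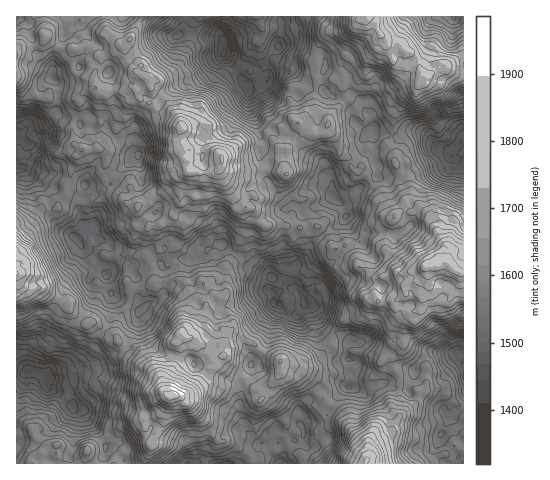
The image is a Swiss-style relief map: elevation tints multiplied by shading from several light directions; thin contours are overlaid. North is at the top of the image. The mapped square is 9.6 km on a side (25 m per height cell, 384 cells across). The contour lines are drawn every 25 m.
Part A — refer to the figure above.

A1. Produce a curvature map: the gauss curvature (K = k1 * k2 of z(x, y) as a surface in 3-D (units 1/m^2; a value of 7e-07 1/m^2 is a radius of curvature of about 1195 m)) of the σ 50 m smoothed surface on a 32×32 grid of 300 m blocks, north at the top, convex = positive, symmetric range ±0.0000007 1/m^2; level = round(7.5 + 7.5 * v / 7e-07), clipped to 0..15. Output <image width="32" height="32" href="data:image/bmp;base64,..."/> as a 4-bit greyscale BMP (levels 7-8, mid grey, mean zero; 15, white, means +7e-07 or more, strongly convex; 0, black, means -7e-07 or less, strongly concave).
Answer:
<image width="32" height="32" href="data:image/bmp;base64,Qk12AgAAAAAAAHYAAAAoAAAAIAAAACAAAAABAAQAAAAAAAACAAATCwAAEwsAABAAAAAAAAAAAAAAABEREQAiIiIAMzMzAERERABVVVUAZmZmAHd3dwCIiIgAmZmZAKqqqgC7u7sAzMzMAN3d3QDu7u4A////AHh2V7lZh7WCeWVnLL9qpXeyqW1Jv6RXtml2d/WYRpinjUaHQ7cMlFtntrhhbFiXaFe6zGakRIGHZnS2WGg+Z6dlUKloZ/75p396ejR7pweRdvZ4V3nskXVVR3NfdISLavP2h6lmltB0emmmdGR151ZmpoeEh1D1ndT7xHqMhBWzV4eHdjM8ZohDd1OnjhtYr2mGlwmrv6dpF3h2Bpd1hjl4iQ1U2XWFyWZ1mnpodsanqQyntkxkd4CH+rqj3SaHlXqRiThadXeculWX06ToZ5a2ZFb6lmhrVEnFabSESVeammyEhYaVmKVliMVV/DdtuJZ4p7V3ZmjUh2pGtaeZiIqUnXdnepmolox1dygkKKdkVSh8h2V4hpdihnmfl/mnfGd5V1rWt3eGmLl0k2l1WXl3ZohXhBV4hIkCWKakiHSFh2eJZISY4phnf3i3k3I4+XNWl3boZmn4dXZps5isdYia+NWWv5qB9qiWKjdliG9neqSISHV2eCpwZ1iWmyQrqd80Z4fVX2mEZm6H6IhnRGlzV5d3dEZtpahCh3N5cNeFE4VbdYgJWUv3iJWmeGb36afoVeZ590hTt/omeHykq2ek97Skp3eakFUnqKZnhzXpcSSIWAZnO/12uXKXmGl2UWv7doL/zwX3iIWJVoSXialGhHLPAHl1t4WqWjv0SHpf"/>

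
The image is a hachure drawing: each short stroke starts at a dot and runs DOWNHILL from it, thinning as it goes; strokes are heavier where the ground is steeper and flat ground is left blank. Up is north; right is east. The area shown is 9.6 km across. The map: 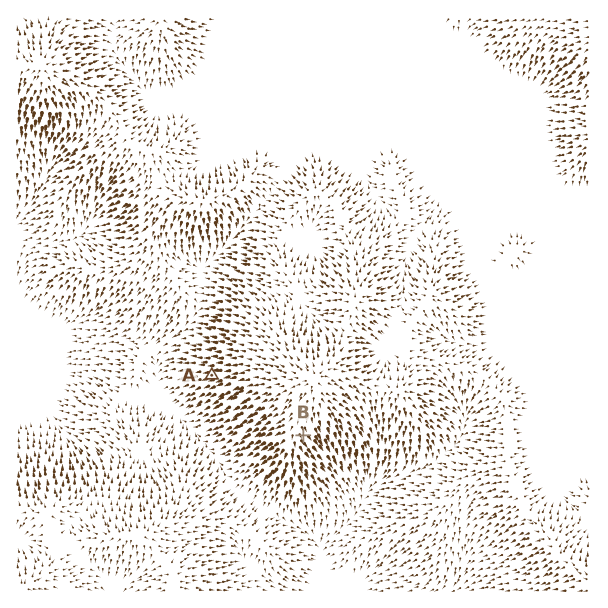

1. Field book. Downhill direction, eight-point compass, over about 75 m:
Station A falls W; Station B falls SE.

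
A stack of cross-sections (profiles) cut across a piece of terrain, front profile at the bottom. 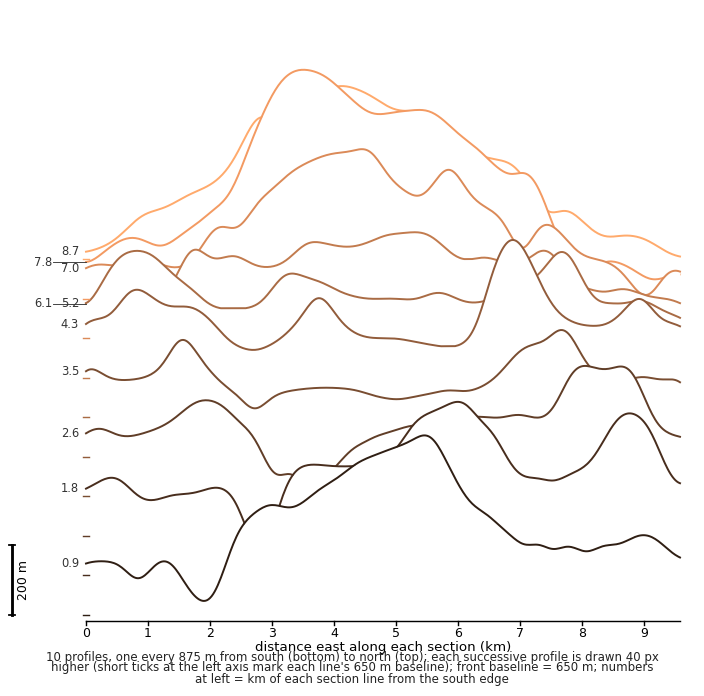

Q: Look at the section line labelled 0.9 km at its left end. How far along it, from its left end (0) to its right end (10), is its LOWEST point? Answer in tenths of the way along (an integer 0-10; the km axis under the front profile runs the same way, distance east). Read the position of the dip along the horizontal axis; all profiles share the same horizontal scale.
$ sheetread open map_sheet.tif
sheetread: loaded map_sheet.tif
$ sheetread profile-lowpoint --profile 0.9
2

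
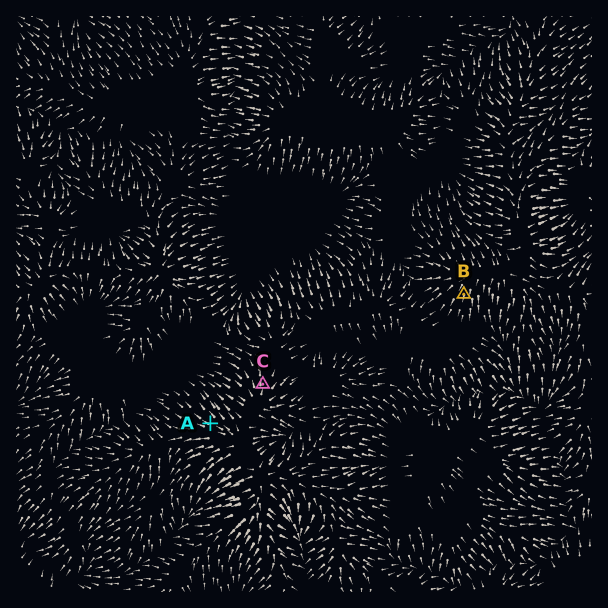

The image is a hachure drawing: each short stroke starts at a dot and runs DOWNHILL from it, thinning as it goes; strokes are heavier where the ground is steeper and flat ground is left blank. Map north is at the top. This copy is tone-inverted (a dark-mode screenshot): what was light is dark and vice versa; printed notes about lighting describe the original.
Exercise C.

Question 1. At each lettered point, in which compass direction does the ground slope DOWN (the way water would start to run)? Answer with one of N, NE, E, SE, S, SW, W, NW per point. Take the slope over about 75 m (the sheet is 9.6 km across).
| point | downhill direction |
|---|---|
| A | NW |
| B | S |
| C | N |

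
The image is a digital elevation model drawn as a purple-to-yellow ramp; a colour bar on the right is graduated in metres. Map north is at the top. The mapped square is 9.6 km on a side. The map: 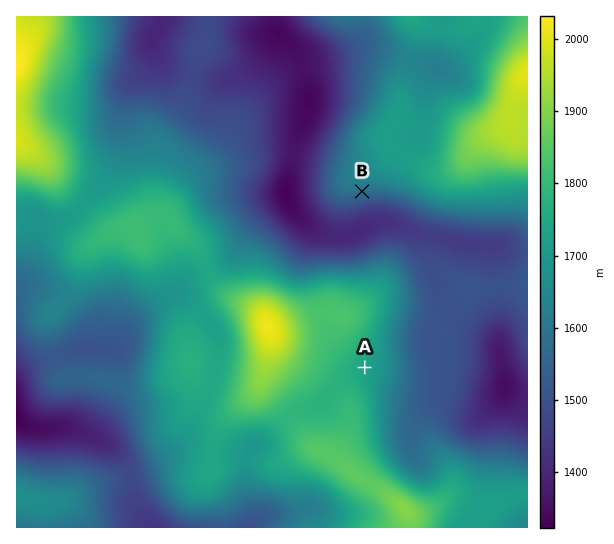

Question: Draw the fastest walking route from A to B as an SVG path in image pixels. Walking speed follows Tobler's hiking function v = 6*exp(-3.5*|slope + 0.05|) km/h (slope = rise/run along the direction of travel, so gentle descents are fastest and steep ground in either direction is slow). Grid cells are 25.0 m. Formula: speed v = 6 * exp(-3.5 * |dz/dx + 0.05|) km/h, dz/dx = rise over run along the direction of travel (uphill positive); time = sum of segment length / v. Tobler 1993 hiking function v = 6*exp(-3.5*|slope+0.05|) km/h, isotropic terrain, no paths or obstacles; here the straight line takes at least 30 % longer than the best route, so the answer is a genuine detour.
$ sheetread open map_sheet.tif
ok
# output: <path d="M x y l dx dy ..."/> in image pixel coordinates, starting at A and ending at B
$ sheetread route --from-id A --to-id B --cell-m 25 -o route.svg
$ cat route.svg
<path d="M365 367l9-9 33-67 0-42-5-11 0-9-9-19-7-7-24-12"/>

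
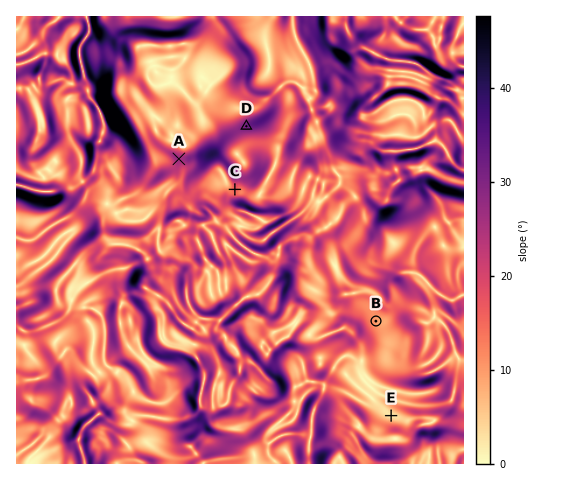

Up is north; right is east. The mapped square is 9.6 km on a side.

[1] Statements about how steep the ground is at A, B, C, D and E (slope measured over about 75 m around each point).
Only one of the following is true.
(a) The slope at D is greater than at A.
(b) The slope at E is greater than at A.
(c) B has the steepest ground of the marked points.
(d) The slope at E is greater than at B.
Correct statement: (a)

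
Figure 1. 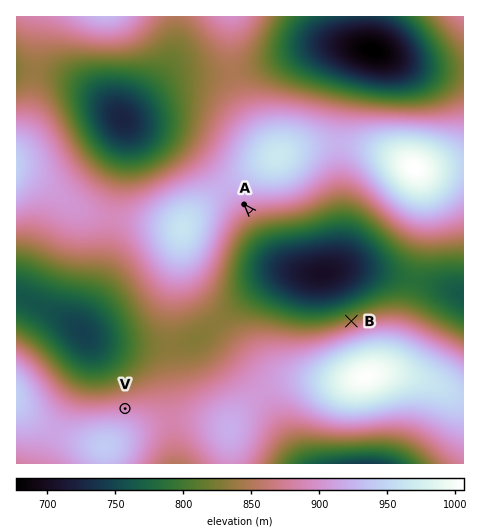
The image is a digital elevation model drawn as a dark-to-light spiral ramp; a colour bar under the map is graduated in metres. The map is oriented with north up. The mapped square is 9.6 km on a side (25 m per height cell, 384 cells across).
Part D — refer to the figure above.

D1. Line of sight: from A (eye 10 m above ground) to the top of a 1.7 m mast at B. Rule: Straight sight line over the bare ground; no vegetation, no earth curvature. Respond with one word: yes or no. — yes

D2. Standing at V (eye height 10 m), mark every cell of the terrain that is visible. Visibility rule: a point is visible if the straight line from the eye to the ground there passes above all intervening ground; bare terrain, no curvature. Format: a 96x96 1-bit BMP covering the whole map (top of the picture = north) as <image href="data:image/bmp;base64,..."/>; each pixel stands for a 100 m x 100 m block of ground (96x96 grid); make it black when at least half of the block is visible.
<image width="96" height="96" href="data:image/bmp;base64,Qk2+BAAAAAAAAD4AAAAoAAAAYAAAAGAAAAABAAEAAAAAAIAEAAATCwAAEwsAAAIAAAAAAAAA////AAAAAAAAAAAAABAAAAAAAAAAAAAAADgAAAAAAAAAAAAAAHgAAAAAAAAAAAAAAPgAAAAAAAAAAAAAAfgAAAAAAAAAAAAAA/gAAAAAAAAAAAAAD/gAAAAAAAAGAB4AH/gAAAAAAAAf4H+AP/gAAAAAAAB////g//gAAAAAAAB///////wAAAIAAAD///////wAAD4AAAD///////wAAf8AAAD///////4AB/8AAAD///////8AH/8AAAD////////h//+AAAD///////////+AAAD///////////+AAAD///////////+AAAD///////////+AAAD///////////+AAAD///////////+AAAD///////////+AAAD////////+B/+AAAD////////4AP+AAAD////////wAD+AAAD////////gAAeAAAD////////AAACAAAD///////+AAAAAAAD///////8AAAAAAAD///////4AAAAAAAD///////wAAAAAAAD///////gAAAAAAAD///////gAAAAAAAD///////AAAAAAAAD///////AAAAAAAAD//////+AAAAAAAAD//////+AAAAAAAAD//////8AAAAAAAAD//////8AAAAAAAAD//////8AAAAAAAAD//////8AAAAAAAAD//////4AAAAAAAAD//////4AAAAAAAAD//////4AAAAAAAAD//////wAAAAAAH8D//////wAAAAAA/////////gAAAAAD/////////AAAAAAP////////8AAAP4B/////////gAAD///////////wAAAf//////////4AAAA//////////+AAAAB//////////wAAAAD///////n/+AAAAAD///////D/8AAAAAD//////+D/4AAAAAD//////8D/wAAAAAD//////4D/gAAAAAD//////wD/gAAAAAD//////wD/gAAAAAD//////gD/AAAAAAD//////AD/AAAAAAB/+f//+AD+AAAAAAB/wH//8AD8AAAAAAB/AD//4AAAAAAAAAA4AB//gAAAAAAAAAAAAA/+AAAAAAAAAAAAAAf4AAAAAAAAAAAAAAAAAAAAAAAAAAAAAAAAAAAAAAAAAAAAAAAAAAAAAAAAAAAAAAAAAAAAAAAAAAAAAAAAAAAAAAAAAAAAAAAAAAAAAAAAAAAAAAAAAAAAAAAAAAAAAAAAAAAAAAAAAAAAAAAAAAAAAAAAAAAAAAAAAAAAAAAAAAAAAAAAAAAAAAAAAAAAAAAAAAAAAAAAAAAAAAAAAAAAAAAAAAAAAAAAAAAAAAAAAAAAAAAAAAAAAAAAAAAAAAAAAAAAAAAAAAAAAAAAAAAAAAAAAAAAAAAAAAAAAAAAAAAAAAAAAAAAAAAAAAAAAAAAAAAAAAAAAAAAAAAAAAAAAAAAAAAAAAAAAAAAADAAAAAAAAAAAAAAA/4AAAAAAAAAAAAAD/8AAAAAAAAAAAAAH/+AAAAAAAAAAAAAP//AAAAAAAAAAAA="/>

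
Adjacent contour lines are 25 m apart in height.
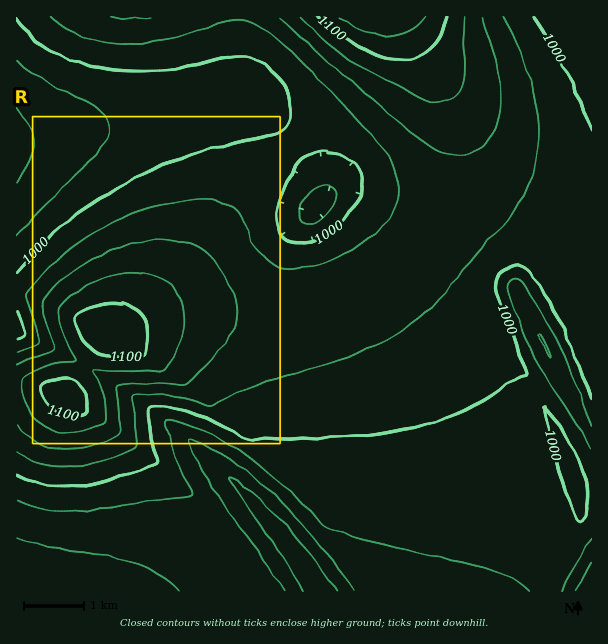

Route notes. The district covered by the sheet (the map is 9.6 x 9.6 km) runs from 905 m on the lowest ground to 1150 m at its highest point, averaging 1010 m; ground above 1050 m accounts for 13.5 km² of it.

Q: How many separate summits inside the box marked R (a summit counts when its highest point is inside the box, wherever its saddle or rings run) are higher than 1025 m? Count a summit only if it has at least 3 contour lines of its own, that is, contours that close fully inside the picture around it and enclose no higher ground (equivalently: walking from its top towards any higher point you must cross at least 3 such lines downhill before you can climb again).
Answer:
0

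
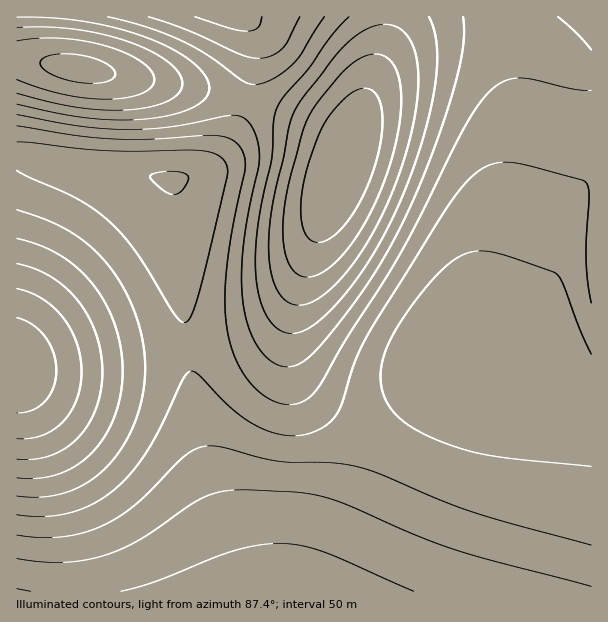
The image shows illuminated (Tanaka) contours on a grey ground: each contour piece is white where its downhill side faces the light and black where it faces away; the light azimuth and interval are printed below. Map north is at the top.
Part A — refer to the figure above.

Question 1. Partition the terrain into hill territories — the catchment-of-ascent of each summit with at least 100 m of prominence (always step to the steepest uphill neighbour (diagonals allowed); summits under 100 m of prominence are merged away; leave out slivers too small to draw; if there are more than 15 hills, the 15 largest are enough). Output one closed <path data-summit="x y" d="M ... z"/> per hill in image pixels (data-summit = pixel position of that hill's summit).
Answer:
<path data-summit="344 159" d="M591 16l-349 1 6 4 5 8 3 18-8 46-14 42-14 23-13 12-18 8-17 1 3 13 7 116 18 129 12 51 23 67 6 26 0 9 2 2 349-1z"/><path data-summit="17 366" d="M21 154l-5 1 0 436 226 1-7-37-27-84-14-70-13-108-7-113-3-2-30-2-60-8z"/><path data-summit="80 69" d="M242 16l-225 0-1 137 65 15 74 10 34 0 18-8 13-12 10-17 11-24 9-30 6-42-3-16-5-8z"/>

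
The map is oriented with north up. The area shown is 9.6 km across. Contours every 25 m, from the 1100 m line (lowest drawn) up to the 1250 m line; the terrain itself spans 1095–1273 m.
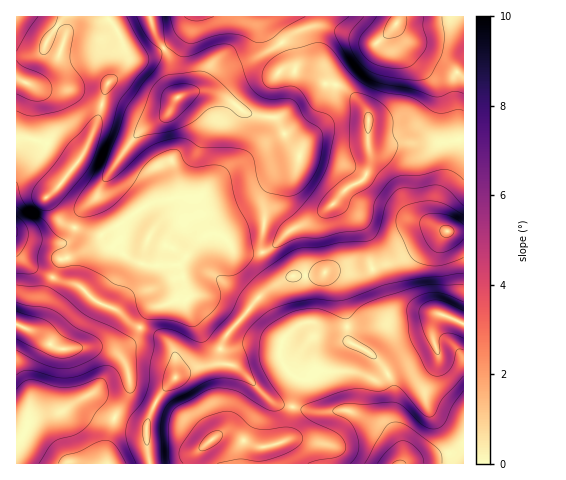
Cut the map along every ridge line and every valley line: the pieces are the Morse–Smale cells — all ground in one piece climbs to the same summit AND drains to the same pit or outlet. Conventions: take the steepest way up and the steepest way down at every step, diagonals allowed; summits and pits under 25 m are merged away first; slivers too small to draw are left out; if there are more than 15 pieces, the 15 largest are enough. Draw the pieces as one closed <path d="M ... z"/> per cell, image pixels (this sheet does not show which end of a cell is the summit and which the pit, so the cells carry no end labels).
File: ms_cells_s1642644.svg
<path d="M150 16l-42 1 14 24 5 15-1 7-6 10-13 11-12 43-13 28-22 30-14 14 16 23 33 13 7 0 52-33 19-4 26-1 0 14 9 24 13 0 15 17 26 1 2-58 14-17 18-11 4-14-13-15-13-20-25-4-21-15-15-7-16-1-19 5-6-12-4-30-13-20z"/><path d="M448 231l-42 25-37 14-9 3-34-1-6 3-28 1-12 6-15 9-38 43-11 29 21 4 34 34 21 6 9-28-13-8-7-11-1-7 4-16 20-14 10 0 9 5 49-3 45 1 8-2 12-9 5 0 21 9 1-92z"/><path d="M463 138l-25 5-40 0-12 5-15 0-2-2 1 20-5 12-17 10-14 16-16 13-28 14-17 16-10 5 3 10 13 15 4 1 8-2 29-1 6-3 34 1 37-12 50-30 16 1z"/><path d="M281 43l-23 14-36 15-15 16-5 2 11 2 15 7 21 15 25 4 13 20 13 15-4 14-18 11-14 17 0 29-3 17 2 11 10-5 17-16 21-10 23-17 14-16 17-10 5-12-2-51-2-5-16-17-10-7-15-2-7-6-16-6-9-2-12 1 7-9-1-10z"/><path d="M396 24l-19 19-6 0-44-17-8-1-19 5-18 12 6 14 0 6-6 7 11 1 20 6 12 8 15 2 10 7 12 12 6 10 0 30 3 3 15 0 12-5 51-1 14-4 1-60-23-18-32-18-10-10z"/><path d="M29 138l-13 1 1 114 19 17 24 11 18 5 17 15 22 9 15 14 7 4 12-19 25-9 10 0 2-3-6-25-4-8-28 2-13-4-15-9-18-17-29-8-16-8-13-23 14-12 17-23-24-16z"/><path d="M442 315l-5 3-5 12 4 17-3 6-56 27-22-8-30 0-7-2-10 9-8 2-8 25 19 6 36-2 36 16 9 7 8 13 2 18 61 0 1-139z"/><path d="M108 16l-92 1 1 121 12 0 18 5 31 19 17-35 12-43 13-11 7-13-8-27z"/><path d="M227 364l-11 0-27 6-13 6-14 16-15 32 0 22 4 18 45 0 4-15 11-9 12-6 12 2 21 10 13 0 18-7 5-32-21-6-34-34z"/><path d="M217 234l-8 0-10 6-21 25 10 33-12 2-25 9-11 18 20 9 11 10 4 7 1 23 13-6 26-6 10-27 28-33 12-13 24-13-10-1-11-12-5-12-27-1-12-14z"/><path d="M19 325l-3 1 1 118 15-26 14-4 13-1 25-15 5 0 19 17 7 2 12-19 3-10-3-21-10-14-15-6-45 1-19-15z"/><path d="M439 315l-5 1-9 8-8 2-45-1-49 3-9-5-10 0-16 10-6 8-2 12 1 7 7 11 11 8 9 0 10-9 7 2 30 0 22 8 59-30-4-20z"/><path d="M265 16l-114 0 4 18 14 23 3 27 5 12 30-8 15-16 36-15 22-13 1-3-11-12z"/><path d="M17 252l0 73 21 8 19 15 59 0 14-5 6-7 4-8-8-4-15-14-22-9-19-17-16-3-24-11z"/><path d="M295 407l-2 0-2 4-4 28-14 6-13 3-2 7 0 9 143-1-1-17-8-13-9-7-36-16-36 2z"/>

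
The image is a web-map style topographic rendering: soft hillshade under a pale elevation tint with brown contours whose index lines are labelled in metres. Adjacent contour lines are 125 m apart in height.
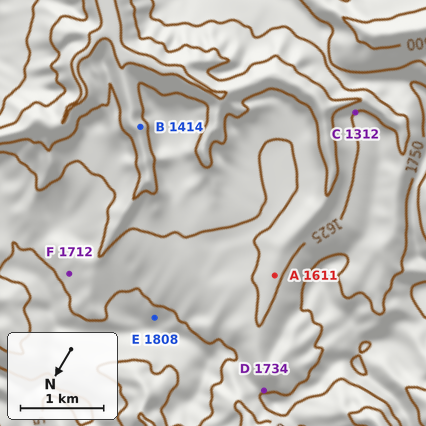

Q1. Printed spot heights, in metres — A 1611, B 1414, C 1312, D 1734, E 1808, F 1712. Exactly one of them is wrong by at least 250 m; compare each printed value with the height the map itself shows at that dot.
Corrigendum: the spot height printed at C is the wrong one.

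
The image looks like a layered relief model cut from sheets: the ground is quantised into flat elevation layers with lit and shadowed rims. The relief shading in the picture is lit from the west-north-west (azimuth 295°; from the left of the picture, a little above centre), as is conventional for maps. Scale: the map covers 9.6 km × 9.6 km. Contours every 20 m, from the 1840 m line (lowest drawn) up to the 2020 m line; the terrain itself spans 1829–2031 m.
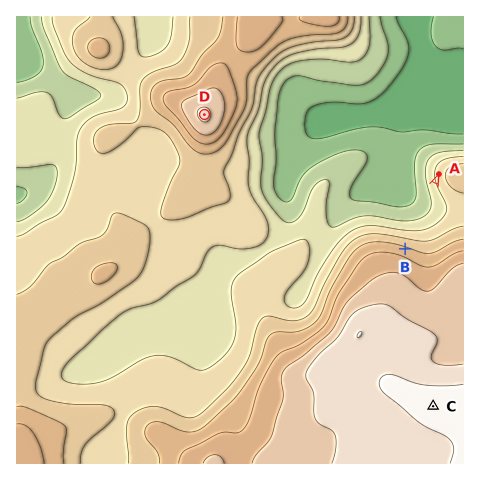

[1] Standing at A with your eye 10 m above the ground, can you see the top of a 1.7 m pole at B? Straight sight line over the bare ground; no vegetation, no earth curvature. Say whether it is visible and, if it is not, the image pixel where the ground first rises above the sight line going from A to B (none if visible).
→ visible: true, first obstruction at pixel None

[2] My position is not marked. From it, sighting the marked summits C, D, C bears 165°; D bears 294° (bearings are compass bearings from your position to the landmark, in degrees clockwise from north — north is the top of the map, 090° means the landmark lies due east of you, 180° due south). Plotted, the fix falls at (375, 191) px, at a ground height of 1850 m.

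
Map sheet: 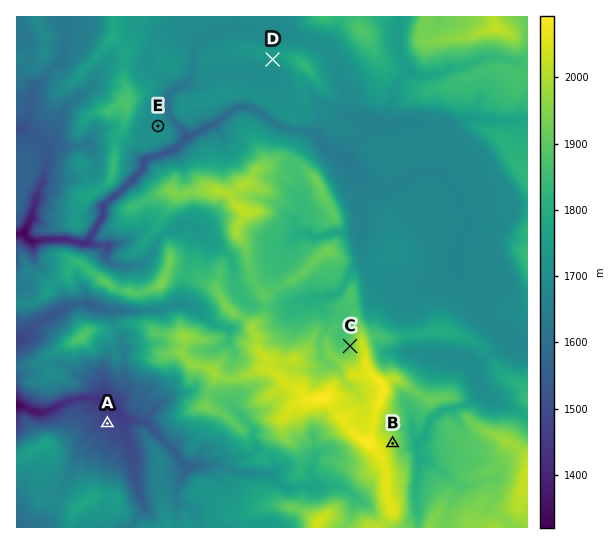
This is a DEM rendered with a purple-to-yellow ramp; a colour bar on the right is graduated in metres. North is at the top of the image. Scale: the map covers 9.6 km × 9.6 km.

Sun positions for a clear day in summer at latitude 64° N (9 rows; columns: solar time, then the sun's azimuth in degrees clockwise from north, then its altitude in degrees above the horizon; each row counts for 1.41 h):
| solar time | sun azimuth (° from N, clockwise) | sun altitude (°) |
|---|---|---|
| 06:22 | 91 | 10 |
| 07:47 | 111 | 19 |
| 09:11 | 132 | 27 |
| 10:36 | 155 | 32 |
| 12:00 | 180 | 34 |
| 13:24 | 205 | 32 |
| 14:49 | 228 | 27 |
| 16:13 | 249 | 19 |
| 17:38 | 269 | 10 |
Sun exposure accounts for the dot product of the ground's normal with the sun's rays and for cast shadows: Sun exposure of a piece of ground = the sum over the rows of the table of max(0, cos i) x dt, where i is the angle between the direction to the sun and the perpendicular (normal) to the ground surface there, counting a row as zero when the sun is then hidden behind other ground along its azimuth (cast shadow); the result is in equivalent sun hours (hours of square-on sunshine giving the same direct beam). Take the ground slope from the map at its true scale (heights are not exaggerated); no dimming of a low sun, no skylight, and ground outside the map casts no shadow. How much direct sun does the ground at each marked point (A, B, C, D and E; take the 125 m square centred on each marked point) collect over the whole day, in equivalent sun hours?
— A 4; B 4.7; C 4.6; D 5.9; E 4.7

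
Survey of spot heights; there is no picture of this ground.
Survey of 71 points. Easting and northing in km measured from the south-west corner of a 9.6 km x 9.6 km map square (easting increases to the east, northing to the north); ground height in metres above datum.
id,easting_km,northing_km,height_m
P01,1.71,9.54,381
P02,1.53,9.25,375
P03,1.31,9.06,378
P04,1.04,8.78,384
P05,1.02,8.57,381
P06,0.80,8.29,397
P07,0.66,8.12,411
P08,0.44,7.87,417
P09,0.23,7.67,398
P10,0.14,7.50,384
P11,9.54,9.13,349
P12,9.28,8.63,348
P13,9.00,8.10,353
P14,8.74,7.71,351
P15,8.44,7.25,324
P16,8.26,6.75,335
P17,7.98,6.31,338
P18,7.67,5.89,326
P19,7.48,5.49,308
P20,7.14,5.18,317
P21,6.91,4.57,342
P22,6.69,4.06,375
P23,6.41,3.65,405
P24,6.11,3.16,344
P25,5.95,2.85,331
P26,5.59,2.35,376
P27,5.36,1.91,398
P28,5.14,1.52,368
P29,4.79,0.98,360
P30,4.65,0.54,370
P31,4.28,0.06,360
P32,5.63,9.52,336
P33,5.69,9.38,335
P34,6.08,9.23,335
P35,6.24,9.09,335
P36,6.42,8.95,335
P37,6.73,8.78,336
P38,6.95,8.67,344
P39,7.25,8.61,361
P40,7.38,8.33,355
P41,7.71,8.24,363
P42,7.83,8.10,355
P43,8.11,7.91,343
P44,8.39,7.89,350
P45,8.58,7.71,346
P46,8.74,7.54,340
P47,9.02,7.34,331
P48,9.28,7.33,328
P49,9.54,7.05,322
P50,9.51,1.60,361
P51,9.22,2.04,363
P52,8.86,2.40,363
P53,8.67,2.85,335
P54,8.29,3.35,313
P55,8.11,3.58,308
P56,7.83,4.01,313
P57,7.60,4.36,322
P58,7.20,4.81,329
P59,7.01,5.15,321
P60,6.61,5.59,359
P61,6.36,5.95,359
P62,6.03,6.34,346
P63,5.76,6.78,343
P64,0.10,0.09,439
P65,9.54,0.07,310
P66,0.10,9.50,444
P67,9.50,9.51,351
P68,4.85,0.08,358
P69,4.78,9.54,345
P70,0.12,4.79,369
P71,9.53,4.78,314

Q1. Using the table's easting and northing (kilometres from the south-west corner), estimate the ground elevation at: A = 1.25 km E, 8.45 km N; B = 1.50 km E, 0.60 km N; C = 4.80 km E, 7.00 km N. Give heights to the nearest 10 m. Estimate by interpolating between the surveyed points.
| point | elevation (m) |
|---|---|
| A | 380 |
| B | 420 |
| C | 370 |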